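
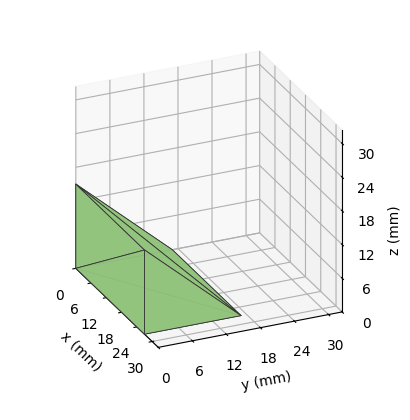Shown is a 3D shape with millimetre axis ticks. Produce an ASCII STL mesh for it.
Reading the render: the shape is a wedge (ramp): 27 × 17 mm base, rising to 15 mm along the y=0 edge and sloping linearly to z=0 at y=17 (dimensions read to the nearest mm from the axis ticks). For the STL, each face is triangulated and given an outward normal.

solid part
  facet normal 0.0000 0.0000 -1.0000
    outer loop
      vertex 27.0 17.0 0.0
      vertex 27.0 0.0 0.0
      vertex 0.0 0.0 0.0
    endloop
  endfacet
  facet normal 0.0000 0.0000 -1.0000
    outer loop
      vertex 0.0 17.0 0.0
      vertex 27.0 17.0 0.0
      vertex 0.0 0.0 0.0
    endloop
  endfacet
  facet normal 0.0000 -1.0000 0.0000
    outer loop
      vertex 0.0 0.0 0.0
      vertex 27.0 0.0 0.0
      vertex 27.0 0.0 15.0
    endloop
  endfacet
  facet normal 0.0000 -1.0000 0.0000
    outer loop
      vertex 0.0 0.0 0.0
      vertex 27.0 0.0 15.0
      vertex 0.0 0.0 15.0
    endloop
  endfacet
  facet normal 0.0000 0.6616 0.7498
    outer loop
      vertex 0.0 0.0 15.0
      vertex 27.0 0.0 15.0
      vertex 27.0 17.0 0.0
    endloop
  endfacet
  facet normal 0.0000 0.6616 0.7498
    outer loop
      vertex 0.0 0.0 15.0
      vertex 27.0 17.0 0.0
      vertex 0.0 17.0 0.0
    endloop
  endfacet
  facet normal -1.0000 0.0000 0.0000
    outer loop
      vertex 0.0 0.0 15.0
      vertex 0.0 17.0 0.0
      vertex 0.0 0.0 0.0
    endloop
  endfacet
  facet normal 1.0000 0.0000 0.0000
    outer loop
      vertex 27.0 0.0 0.0
      vertex 27.0 17.0 0.0
      vertex 27.0 0.0 15.0
    endloop
  endfacet
endsolid part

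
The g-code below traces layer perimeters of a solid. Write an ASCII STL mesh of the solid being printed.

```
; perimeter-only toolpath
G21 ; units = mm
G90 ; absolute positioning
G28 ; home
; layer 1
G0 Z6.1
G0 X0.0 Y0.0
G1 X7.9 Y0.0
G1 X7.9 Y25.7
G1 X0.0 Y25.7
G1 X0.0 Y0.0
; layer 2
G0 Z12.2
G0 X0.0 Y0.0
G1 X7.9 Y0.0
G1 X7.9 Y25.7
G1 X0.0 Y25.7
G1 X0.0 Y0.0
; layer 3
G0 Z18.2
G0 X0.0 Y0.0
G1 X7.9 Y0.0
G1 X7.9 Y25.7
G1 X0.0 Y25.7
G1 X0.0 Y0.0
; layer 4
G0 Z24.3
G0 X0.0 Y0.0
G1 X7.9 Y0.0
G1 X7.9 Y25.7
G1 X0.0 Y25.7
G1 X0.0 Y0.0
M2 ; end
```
solid part
  facet normal 0.0000 0.0000 -1.0000
    outer loop
      vertex 7.9 25.7 0.0
      vertex 7.9 0.0 0.0
      vertex 0.0 0.0 0.0
    endloop
  endfacet
  facet normal 0.0000 0.0000 -1.0000
    outer loop
      vertex 0.0 25.7 0.0
      vertex 7.9 25.7 0.0
      vertex 0.0 0.0 0.0
    endloop
  endfacet
  facet normal 0.0000 0.0000 1.0000
    outer loop
      vertex 0.0 0.0 24.3
      vertex 7.9 0.0 24.3
      vertex 7.9 25.7 24.3
    endloop
  endfacet
  facet normal 0.0000 0.0000 1.0000
    outer loop
      vertex 0.0 0.0 24.3
      vertex 7.9 25.7 24.3
      vertex 0.0 25.7 24.3
    endloop
  endfacet
  facet normal 0.0000 -1.0000 0.0000
    outer loop
      vertex 0.0 0.0 0.0
      vertex 7.9 0.0 0.0
      vertex 7.9 0.0 24.3
    endloop
  endfacet
  facet normal 0.0000 -1.0000 0.0000
    outer loop
      vertex 0.0 0.0 0.0
      vertex 7.9 0.0 24.3
      vertex 0.0 0.0 24.3
    endloop
  endfacet
  facet normal 0.0000 1.0000 0.0000
    outer loop
      vertex 7.9 25.7 24.3
      vertex 7.9 25.7 0.0
      vertex 0.0 25.7 0.0
    endloop
  endfacet
  facet normal 0.0000 1.0000 0.0000
    outer loop
      vertex 0.0 25.7 24.3
      vertex 7.9 25.7 24.3
      vertex 0.0 25.7 0.0
    endloop
  endfacet
  facet normal -1.0000 0.0000 0.0000
    outer loop
      vertex 0.0 25.7 24.3
      vertex 0.0 25.7 0.0
      vertex 0.0 0.0 0.0
    endloop
  endfacet
  facet normal -1.0000 0.0000 0.0000
    outer loop
      vertex 0.0 0.0 24.3
      vertex 0.0 25.7 24.3
      vertex 0.0 0.0 0.0
    endloop
  endfacet
  facet normal 1.0000 0.0000 0.0000
    outer loop
      vertex 7.9 0.0 0.0
      vertex 7.9 25.7 0.0
      vertex 7.9 25.7 24.3
    endloop
  endfacet
  facet normal 1.0000 0.0000 0.0000
    outer loop
      vertex 7.9 0.0 0.0
      vertex 7.9 25.7 24.3
      vertex 7.9 0.0 24.3
    endloop
  endfacet
endsolid part

The G0 Z moves step by Δz≈6.1 mm. Every layer's G1 loop is the same polygon, so the solid is a straight extrusion of it from z=0 to z≈24.3. Closing with flat bottom and top caps and triangulating gives 12 facets — a rectangular box, roughly 7.9 × 25.7 mm footprint and 24.3 mm tall.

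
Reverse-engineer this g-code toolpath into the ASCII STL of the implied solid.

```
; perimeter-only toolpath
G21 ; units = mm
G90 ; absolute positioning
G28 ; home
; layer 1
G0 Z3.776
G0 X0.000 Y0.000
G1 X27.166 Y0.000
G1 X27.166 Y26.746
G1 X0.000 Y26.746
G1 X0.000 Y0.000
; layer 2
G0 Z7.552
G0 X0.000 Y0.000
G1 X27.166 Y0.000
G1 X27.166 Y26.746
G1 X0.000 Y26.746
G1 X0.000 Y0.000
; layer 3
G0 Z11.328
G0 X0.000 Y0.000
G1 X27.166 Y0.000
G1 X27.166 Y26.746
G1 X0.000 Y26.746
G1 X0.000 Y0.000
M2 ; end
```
solid part
  facet normal 0.0000 0.0000 -1.0000
    outer loop
      vertex 27.166 26.746 0.000
      vertex 27.166 0.000 0.000
      vertex 0.000 0.000 0.000
    endloop
  endfacet
  facet normal 0.0000 0.0000 -1.0000
    outer loop
      vertex 0.000 26.746 0.000
      vertex 27.166 26.746 0.000
      vertex 0.000 0.000 0.000
    endloop
  endfacet
  facet normal 0.0000 0.0000 1.0000
    outer loop
      vertex 0.000 0.000 11.328
      vertex 27.166 0.000 11.328
      vertex 27.166 26.746 11.328
    endloop
  endfacet
  facet normal 0.0000 0.0000 1.0000
    outer loop
      vertex 0.000 0.000 11.328
      vertex 27.166 26.746 11.328
      vertex 0.000 26.746 11.328
    endloop
  endfacet
  facet normal 0.0000 -1.0000 0.0000
    outer loop
      vertex 0.000 0.000 0.000
      vertex 27.166 0.000 0.000
      vertex 27.166 0.000 11.328
    endloop
  endfacet
  facet normal 0.0000 -1.0000 0.0000
    outer loop
      vertex 0.000 0.000 0.000
      vertex 27.166 0.000 11.328
      vertex 0.000 0.000 11.328
    endloop
  endfacet
  facet normal 0.0000 1.0000 0.0000
    outer loop
      vertex 27.166 26.746 11.328
      vertex 27.166 26.746 0.000
      vertex 0.000 26.746 0.000
    endloop
  endfacet
  facet normal 0.0000 1.0000 0.0000
    outer loop
      vertex 0.000 26.746 11.328
      vertex 27.166 26.746 11.328
      vertex 0.000 26.746 0.000
    endloop
  endfacet
  facet normal -1.0000 0.0000 0.0000
    outer loop
      vertex 0.000 26.746 11.328
      vertex 0.000 26.746 0.000
      vertex 0.000 0.000 0.000
    endloop
  endfacet
  facet normal -1.0000 0.0000 0.0000
    outer loop
      vertex 0.000 0.000 11.328
      vertex 0.000 26.746 11.328
      vertex 0.000 0.000 0.000
    endloop
  endfacet
  facet normal 1.0000 0.0000 0.0000
    outer loop
      vertex 27.166 0.000 0.000
      vertex 27.166 26.746 0.000
      vertex 27.166 26.746 11.328
    endloop
  endfacet
  facet normal 1.0000 0.0000 0.0000
    outer loop
      vertex 27.166 0.000 0.000
      vertex 27.166 26.746 11.328
      vertex 27.166 0.000 11.328
    endloop
  endfacet
endsolid part

The G0 Z moves step by Δz≈3.776 mm. Every layer's G1 loop is the same polygon, so the solid is a straight extrusion of it from z=0 to z≈11.3. Closing with flat bottom and top caps and triangulating gives 12 facets — a rectangular box, roughly 27.2 × 26.7 mm footprint and 11.3 mm tall.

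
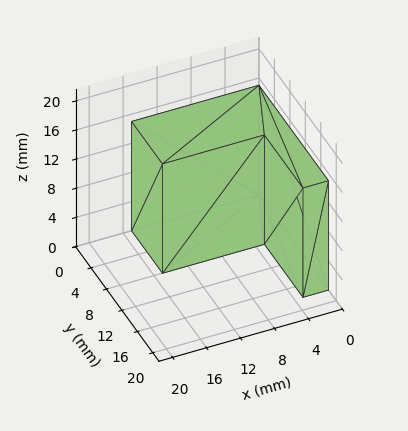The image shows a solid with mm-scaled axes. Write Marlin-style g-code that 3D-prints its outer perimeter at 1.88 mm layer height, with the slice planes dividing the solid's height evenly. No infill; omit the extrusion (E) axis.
Reading the render: the shape is an L-shaped prism: outer 15 × 18 mm, arm thicknesses ≈ 8 mm (horizontal) and 3 mm (vertical), extruded 15 mm in z (dimensions read to the nearest mm from the axis ticks). For the g-code, the solid's height is divided into equal slices at the stated Δz and each level perimeter traced with G1 moves after a G0 lift.

; perimeter-only toolpath
G21 ; units = mm
G90 ; absolute positioning
G28 ; home
; layer 1
G0 Z1.88
G0 X0.00 Y0.00
G1 X15.00 Y0.00
G1 X15.00 Y8.00
G1 X3.00 Y8.00
G1 X3.00 Y18.00
G1 X0.00 Y18.00
G1 X0.00 Y0.00
; layer 2
G0 Z3.75
G0 X0.00 Y0.00
G1 X15.00 Y0.00
G1 X15.00 Y8.00
G1 X3.00 Y8.00
G1 X3.00 Y18.00
G1 X0.00 Y18.00
G1 X0.00 Y0.00
; layer 3
G0 Z5.62
G0 X0.00 Y0.00
G1 X15.00 Y0.00
G1 X15.00 Y8.00
G1 X3.00 Y8.00
G1 X3.00 Y18.00
G1 X0.00 Y18.00
G1 X0.00 Y0.00
; layer 4
G0 Z7.50
G0 X0.00 Y0.00
G1 X15.00 Y0.00
G1 X15.00 Y8.00
G1 X3.00 Y8.00
G1 X3.00 Y18.00
G1 X0.00 Y18.00
G1 X0.00 Y0.00
; layer 5
G0 Z9.38
G0 X0.00 Y0.00
G1 X15.00 Y0.00
G1 X15.00 Y8.00
G1 X3.00 Y8.00
G1 X3.00 Y18.00
G1 X0.00 Y18.00
G1 X0.00 Y0.00
; layer 6
G0 Z11.25
G0 X0.00 Y0.00
G1 X15.00 Y0.00
G1 X15.00 Y8.00
G1 X3.00 Y8.00
G1 X3.00 Y18.00
G1 X0.00 Y18.00
G1 X0.00 Y0.00
; layer 7
G0 Z13.12
G0 X0.00 Y0.00
G1 X15.00 Y0.00
G1 X15.00 Y8.00
G1 X3.00 Y8.00
G1 X3.00 Y18.00
G1 X0.00 Y18.00
G1 X0.00 Y0.00
; layer 8
G0 Z15.00
G0 X0.00 Y0.00
G1 X15.00 Y0.00
G1 X15.00 Y8.00
G1 X3.00 Y8.00
G1 X3.00 Y18.00
G1 X0.00 Y18.00
G1 X0.00 Y0.00
M2 ; end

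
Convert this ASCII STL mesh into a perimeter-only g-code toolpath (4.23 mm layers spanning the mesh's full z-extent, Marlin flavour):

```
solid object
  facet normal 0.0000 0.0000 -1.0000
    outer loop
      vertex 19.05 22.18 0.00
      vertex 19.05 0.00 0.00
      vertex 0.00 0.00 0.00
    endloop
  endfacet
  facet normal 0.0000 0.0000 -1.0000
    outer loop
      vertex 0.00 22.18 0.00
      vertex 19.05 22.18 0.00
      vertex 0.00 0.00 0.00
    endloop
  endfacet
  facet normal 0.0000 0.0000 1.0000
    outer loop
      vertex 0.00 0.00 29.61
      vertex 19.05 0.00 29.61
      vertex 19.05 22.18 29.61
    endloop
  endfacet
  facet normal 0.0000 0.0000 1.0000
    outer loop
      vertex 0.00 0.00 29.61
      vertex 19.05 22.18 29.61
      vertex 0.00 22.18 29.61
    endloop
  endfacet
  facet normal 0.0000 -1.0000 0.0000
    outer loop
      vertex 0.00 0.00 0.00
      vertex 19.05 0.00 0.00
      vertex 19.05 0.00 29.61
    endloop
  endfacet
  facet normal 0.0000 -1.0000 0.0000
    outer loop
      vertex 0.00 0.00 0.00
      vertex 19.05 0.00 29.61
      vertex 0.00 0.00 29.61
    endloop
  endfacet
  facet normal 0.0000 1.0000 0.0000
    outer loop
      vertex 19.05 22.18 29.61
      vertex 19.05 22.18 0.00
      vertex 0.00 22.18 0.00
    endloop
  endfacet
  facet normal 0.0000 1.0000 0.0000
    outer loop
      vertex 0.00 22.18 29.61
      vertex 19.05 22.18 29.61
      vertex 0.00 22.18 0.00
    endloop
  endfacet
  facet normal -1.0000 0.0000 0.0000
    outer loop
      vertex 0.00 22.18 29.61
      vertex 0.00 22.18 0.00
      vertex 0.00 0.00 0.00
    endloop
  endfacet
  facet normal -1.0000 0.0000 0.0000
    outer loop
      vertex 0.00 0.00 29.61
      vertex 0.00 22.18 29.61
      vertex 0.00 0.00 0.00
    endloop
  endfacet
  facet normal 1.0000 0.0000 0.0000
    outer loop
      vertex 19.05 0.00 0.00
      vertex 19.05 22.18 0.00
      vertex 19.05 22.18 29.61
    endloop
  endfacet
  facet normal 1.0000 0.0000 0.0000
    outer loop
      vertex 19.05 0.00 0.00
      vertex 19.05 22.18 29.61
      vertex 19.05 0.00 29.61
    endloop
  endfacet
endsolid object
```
; perimeter-only toolpath
G21 ; units = mm
G90 ; absolute positioning
G28 ; home
; layer 1
G0 Z4.23
G0 X0.00 Y0.00
G1 X19.05 Y0.00
G1 X19.05 Y22.18
G1 X0.00 Y22.18
G1 X0.00 Y0.00
; layer 2
G0 Z8.46
G0 X0.00 Y0.00
G1 X19.05 Y0.00
G1 X19.05 Y22.18
G1 X0.00 Y22.18
G1 X0.00 Y0.00
; layer 3
G0 Z12.69
G0 X0.00 Y0.00
G1 X19.05 Y0.00
G1 X19.05 Y22.18
G1 X0.00 Y22.18
G1 X0.00 Y0.00
; layer 4
G0 Z16.92
G0 X0.00 Y0.00
G1 X19.05 Y0.00
G1 X19.05 Y22.18
G1 X0.00 Y22.18
G1 X0.00 Y0.00
; layer 5
G0 Z21.15
G0 X0.00 Y0.00
G1 X19.05 Y0.00
G1 X19.05 Y22.18
G1 X0.00 Y22.18
G1 X0.00 Y0.00
; layer 6
G0 Z25.38
G0 X0.00 Y0.00
G1 X19.05 Y0.00
G1 X19.05 Y22.18
G1 X0.00 Y22.18
G1 X0.00 Y0.00
; layer 7
G0 Z29.61
G0 X0.00 Y0.00
G1 X19.05 Y0.00
G1 X19.05 Y22.18
G1 X0.00 Y22.18
G1 X0.00 Y0.00
M2 ; end

The solid is a rectangular box, roughly 19.1 × 22.2 mm footprint and 29.6 mm tall. Slicing at Δz = 4.23 mm — 7 equal slices spanning the solid's height, so layer i sits at z = i·h/7 — gives 7 non-empty perimeters. Each is a 4-segment closed polygon; G0 lifts to the layer z and rapids to the start vertex, then G1 traces the edges.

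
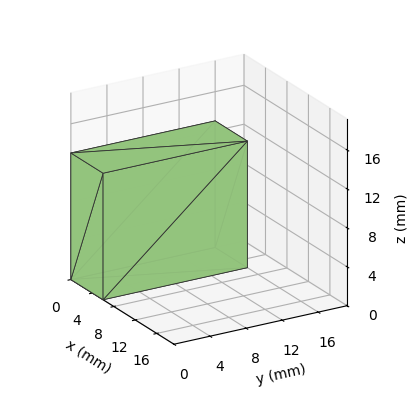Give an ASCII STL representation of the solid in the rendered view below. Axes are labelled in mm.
Reading the render: the shape is a rectangular box, roughly 6 × 16 mm footprint and 13 mm tall (dimensions read to the nearest mm from the axis ticks). For the STL, each face is triangulated and given an outward normal.

solid part
  facet normal 0.0000 0.0000 -1.0000
    outer loop
      vertex 6.0 16.0 0.0
      vertex 6.0 0.0 0.0
      vertex 0.0 0.0 0.0
    endloop
  endfacet
  facet normal 0.0000 0.0000 -1.0000
    outer loop
      vertex 0.0 16.0 0.0
      vertex 6.0 16.0 0.0
      vertex 0.0 0.0 0.0
    endloop
  endfacet
  facet normal 0.0000 0.0000 1.0000
    outer loop
      vertex 0.0 0.0 13.0
      vertex 6.0 0.0 13.0
      vertex 6.0 16.0 13.0
    endloop
  endfacet
  facet normal 0.0000 0.0000 1.0000
    outer loop
      vertex 0.0 0.0 13.0
      vertex 6.0 16.0 13.0
      vertex 0.0 16.0 13.0
    endloop
  endfacet
  facet normal 0.0000 -1.0000 0.0000
    outer loop
      vertex 0.0 0.0 0.0
      vertex 6.0 0.0 0.0
      vertex 6.0 0.0 13.0
    endloop
  endfacet
  facet normal 0.0000 -1.0000 0.0000
    outer loop
      vertex 0.0 0.0 0.0
      vertex 6.0 0.0 13.0
      vertex 0.0 0.0 13.0
    endloop
  endfacet
  facet normal 0.0000 1.0000 0.0000
    outer loop
      vertex 6.0 16.0 13.0
      vertex 6.0 16.0 0.0
      vertex 0.0 16.0 0.0
    endloop
  endfacet
  facet normal 0.0000 1.0000 0.0000
    outer loop
      vertex 0.0 16.0 13.0
      vertex 6.0 16.0 13.0
      vertex 0.0 16.0 0.0
    endloop
  endfacet
  facet normal -1.0000 0.0000 0.0000
    outer loop
      vertex 0.0 16.0 13.0
      vertex 0.0 16.0 0.0
      vertex 0.0 0.0 0.0
    endloop
  endfacet
  facet normal -1.0000 0.0000 0.0000
    outer loop
      vertex 0.0 0.0 13.0
      vertex 0.0 16.0 13.0
      vertex 0.0 0.0 0.0
    endloop
  endfacet
  facet normal 1.0000 0.0000 0.0000
    outer loop
      vertex 6.0 0.0 0.0
      vertex 6.0 16.0 0.0
      vertex 6.0 16.0 13.0
    endloop
  endfacet
  facet normal 1.0000 0.0000 0.0000
    outer loop
      vertex 6.0 0.0 0.0
      vertex 6.0 16.0 13.0
      vertex 6.0 0.0 13.0
    endloop
  endfacet
endsolid part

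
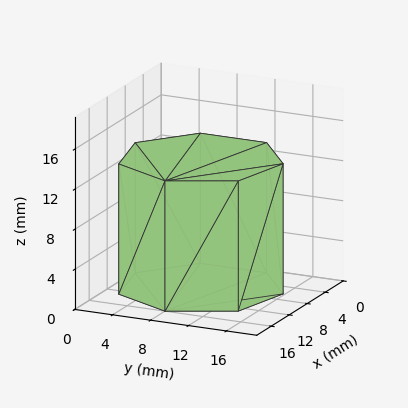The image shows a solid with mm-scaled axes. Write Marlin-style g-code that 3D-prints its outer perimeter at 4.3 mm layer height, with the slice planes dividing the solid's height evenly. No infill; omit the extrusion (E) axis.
Reading the render: the shape is a regular 7-sided prism (a cylinder approximated with 7 flat sides), circumscribed radius ≈ 8 mm, height ≈ 13 mm (dimensions read to the nearest mm from the axis ticks). For the g-code, the solid's height is divided into equal slices at the stated Δz and each level perimeter traced with G1 moves after a G0 lift.

; perimeter-only toolpath
G21 ; units = mm
G90 ; absolute positioning
G28 ; home
; layer 1
G0 Z4.3
G0 X16.0 Y8.0
G1 X13.0 Y14.3
G1 X6.2 Y15.8
G1 X0.8 Y11.5
G1 X0.8 Y4.5
G1 X6.2 Y0.2
G1 X13.0 Y1.7
G1 X16.0 Y8.0
; layer 2
G0 Z8.7
G0 X16.0 Y8.0
G1 X13.0 Y14.3
G1 X6.2 Y15.8
G1 X0.8 Y11.5
G1 X0.8 Y4.5
G1 X6.2 Y0.2
G1 X13.0 Y1.7
G1 X16.0 Y8.0
; layer 3
G0 Z13.0
G0 X16.0 Y8.0
G1 X13.0 Y14.3
G1 X6.2 Y15.8
G1 X0.8 Y11.5
G1 X0.8 Y4.5
G1 X6.2 Y0.2
G1 X13.0 Y1.7
G1 X16.0 Y8.0
M2 ; end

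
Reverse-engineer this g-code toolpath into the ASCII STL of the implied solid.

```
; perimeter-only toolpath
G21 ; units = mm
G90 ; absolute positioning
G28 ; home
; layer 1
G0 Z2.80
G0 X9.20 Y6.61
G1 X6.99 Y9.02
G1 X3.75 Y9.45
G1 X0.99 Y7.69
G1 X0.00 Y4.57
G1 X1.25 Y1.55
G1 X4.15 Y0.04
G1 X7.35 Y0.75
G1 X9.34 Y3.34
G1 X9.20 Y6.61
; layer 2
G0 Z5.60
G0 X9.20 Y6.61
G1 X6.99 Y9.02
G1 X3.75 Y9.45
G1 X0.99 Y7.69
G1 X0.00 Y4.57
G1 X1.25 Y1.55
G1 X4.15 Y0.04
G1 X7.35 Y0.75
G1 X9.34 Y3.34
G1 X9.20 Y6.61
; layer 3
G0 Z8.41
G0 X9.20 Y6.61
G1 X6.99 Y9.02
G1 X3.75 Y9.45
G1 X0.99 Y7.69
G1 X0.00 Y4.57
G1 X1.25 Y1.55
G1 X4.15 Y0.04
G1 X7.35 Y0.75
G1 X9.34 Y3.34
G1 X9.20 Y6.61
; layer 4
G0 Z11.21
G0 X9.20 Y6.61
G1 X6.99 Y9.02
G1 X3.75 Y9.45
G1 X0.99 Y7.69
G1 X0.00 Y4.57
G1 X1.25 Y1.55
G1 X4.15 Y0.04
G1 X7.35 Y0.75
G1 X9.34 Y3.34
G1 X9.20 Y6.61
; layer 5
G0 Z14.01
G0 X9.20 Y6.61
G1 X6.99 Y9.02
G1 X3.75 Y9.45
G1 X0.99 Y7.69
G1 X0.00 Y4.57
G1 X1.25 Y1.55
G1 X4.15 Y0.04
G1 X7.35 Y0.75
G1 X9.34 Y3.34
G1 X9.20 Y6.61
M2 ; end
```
solid part
  facet normal 0.0000 0.0000 -1.0000
    outer loop
      vertex 3.75 9.45 0.00
      vertex 6.99 9.02 0.00
      vertex 9.20 6.61 0.00
    endloop
  endfacet
  facet normal 0.0000 0.0000 -1.0000
    outer loop
      vertex 0.99 7.69 0.00
      vertex 3.75 9.45 0.00
      vertex 9.20 6.61 0.00
    endloop
  endfacet
  facet normal 0.0000 0.0000 -1.0000
    outer loop
      vertex 0.00 4.57 0.00
      vertex 0.99 7.69 0.00
      vertex 9.20 6.61 0.00
    endloop
  endfacet
  facet normal 0.0000 0.0000 -1.0000
    outer loop
      vertex 1.25 1.55 0.00
      vertex 0.00 4.57 0.00
      vertex 9.20 6.61 0.00
    endloop
  endfacet
  facet normal 0.0000 0.0000 -1.0000
    outer loop
      vertex 4.15 0.04 0.00
      vertex 1.25 1.55 0.00
      vertex 9.20 6.61 0.00
    endloop
  endfacet
  facet normal 0.0000 0.0000 -1.0000
    outer loop
      vertex 7.35 0.75 0.00
      vertex 4.15 0.04 0.00
      vertex 9.20 6.61 0.00
    endloop
  endfacet
  facet normal 0.0000 0.0000 -1.0000
    outer loop
      vertex 9.34 3.34 0.00
      vertex 7.35 0.75 0.00
      vertex 9.20 6.61 0.00
    endloop
  endfacet
  facet normal 0.0000 0.0000 1.0000
    outer loop
      vertex 9.20 6.61 14.01
      vertex 6.99 9.02 14.01
      vertex 3.75 9.45 14.01
    endloop
  endfacet
  facet normal 0.0000 0.0000 1.0000
    outer loop
      vertex 9.20 6.61 14.01
      vertex 3.75 9.45 14.01
      vertex 0.99 7.69 14.01
    endloop
  endfacet
  facet normal 0.0000 0.0000 1.0000
    outer loop
      vertex 9.20 6.61 14.01
      vertex 0.99 7.69 14.01
      vertex 0.00 4.57 14.01
    endloop
  endfacet
  facet normal 0.0000 0.0000 1.0000
    outer loop
      vertex 9.20 6.61 14.01
      vertex 0.00 4.57 14.01
      vertex 1.25 1.55 14.01
    endloop
  endfacet
  facet normal 0.0000 0.0000 1.0000
    outer loop
      vertex 9.20 6.61 14.01
      vertex 1.25 1.55 14.01
      vertex 4.15 0.04 14.01
    endloop
  endfacet
  facet normal 0.0000 0.0000 1.0000
    outer loop
      vertex 9.20 6.61 14.01
      vertex 4.15 0.04 14.01
      vertex 7.35 0.75 14.01
    endloop
  endfacet
  facet normal 0.0000 0.0000 1.0000
    outer loop
      vertex 9.20 6.61 14.01
      vertex 7.35 0.75 14.01
      vertex 9.34 3.34 14.01
    endloop
  endfacet
  facet normal 0.7370 0.6759 0.0000
    outer loop
      vertex 9.20 6.61 0.00
      vertex 6.99 9.02 0.00
      vertex 6.99 9.02 14.01
    endloop
  endfacet
  facet normal 0.7370 0.6759 0.0000
    outer loop
      vertex 9.20 6.61 0.00
      vertex 6.99 9.02 14.01
      vertex 9.20 6.61 14.01
    endloop
  endfacet
  facet normal 0.1316 0.9913 0.0000
    outer loop
      vertex 6.99 9.02 0.00
      vertex 3.75 9.45 0.00
      vertex 3.75 9.45 14.01
    endloop
  endfacet
  facet normal 0.1316 0.9913 0.0000
    outer loop
      vertex 6.99 9.02 0.00
      vertex 3.75 9.45 14.01
      vertex 6.99 9.02 14.01
    endloop
  endfacet
  facet normal -0.5377 0.8432 0.0000
    outer loop
      vertex 3.75 9.45 0.00
      vertex 0.99 7.69 0.00
      vertex 0.99 7.69 14.01
    endloop
  endfacet
  facet normal -0.5377 0.8432 0.0000
    outer loop
      vertex 3.75 9.45 0.00
      vertex 0.99 7.69 14.01
      vertex 3.75 9.45 14.01
    endloop
  endfacet
  facet normal -0.9532 0.3024 0.0000
    outer loop
      vertex 0.99 7.69 0.00
      vertex 0.00 4.57 0.00
      vertex 0.00 4.57 14.01
    endloop
  endfacet
  facet normal -0.9532 0.3024 0.0000
    outer loop
      vertex 0.99 7.69 0.00
      vertex 0.00 4.57 14.01
      vertex 0.99 7.69 14.01
    endloop
  endfacet
  facet normal -0.9240 -0.3824 0.0000
    outer loop
      vertex 0.00 4.57 0.00
      vertex 1.25 1.55 0.00
      vertex 1.25 1.55 14.01
    endloop
  endfacet
  facet normal -0.9240 -0.3824 0.0000
    outer loop
      vertex 0.00 4.57 0.00
      vertex 1.25 1.55 14.01
      vertex 0.00 4.57 14.01
    endloop
  endfacet
  facet normal -0.4618 -0.8870 0.0000
    outer loop
      vertex 1.25 1.55 0.00
      vertex 4.15 0.04 0.00
      vertex 4.15 0.04 14.01
    endloop
  endfacet
  facet normal -0.4618 -0.8870 0.0000
    outer loop
      vertex 1.25 1.55 0.00
      vertex 4.15 0.04 14.01
      vertex 1.25 1.55 14.01
    endloop
  endfacet
  facet normal 0.2166 -0.9763 0.0000
    outer loop
      vertex 4.15 0.04 0.00
      vertex 7.35 0.75 0.00
      vertex 7.35 0.75 14.01
    endloop
  endfacet
  facet normal 0.2166 -0.9763 0.0000
    outer loop
      vertex 4.15 0.04 0.00
      vertex 7.35 0.75 14.01
      vertex 4.15 0.04 14.01
    endloop
  endfacet
  facet normal 0.7930 -0.6093 0.0000
    outer loop
      vertex 7.35 0.75 0.00
      vertex 9.34 3.34 0.00
      vertex 9.34 3.34 14.01
    endloop
  endfacet
  facet normal 0.7930 -0.6093 0.0000
    outer loop
      vertex 7.35 0.75 0.00
      vertex 9.34 3.34 14.01
      vertex 7.35 0.75 14.01
    endloop
  endfacet
  facet normal 0.9991 0.0428 0.0000
    outer loop
      vertex 9.34 3.34 0.00
      vertex 9.20 6.61 0.00
      vertex 9.20 6.61 14.01
    endloop
  endfacet
  facet normal 0.9991 0.0428 0.0000
    outer loop
      vertex 9.34 3.34 0.00
      vertex 9.20 6.61 14.01
      vertex 9.34 3.34 14.01
    endloop
  endfacet
endsolid part

The G0 Z moves step by Δz≈2.80 mm. Every layer's G1 loop is the same polygon, so the solid is a straight extrusion of it from z=0 to z≈14. Closing with flat bottom and top caps and triangulating gives 32 facets — a regular 9-sided prism (a cylinder approximated with 9 flat sides), circumscribed radius ≈ 4.78 mm, height ≈ 14 mm.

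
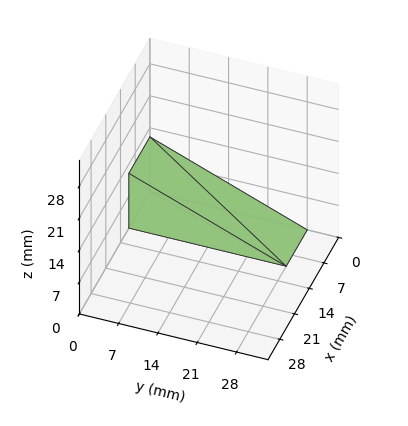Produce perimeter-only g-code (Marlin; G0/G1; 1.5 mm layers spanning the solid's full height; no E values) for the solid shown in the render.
Reading the render: the shape is a wedge (ramp): 10 × 28 mm base, rising to 12 mm along the y=0 edge and sloping linearly to z=0 at y=28 (dimensions read to the nearest mm from the axis ticks). For the g-code, the solid's height is divided into equal slices at the stated Δz and each level perimeter traced with G1 moves after a G0 lift.

; perimeter-only toolpath
G21 ; units = mm
G90 ; absolute positioning
G28 ; home
; layer 1
G0 Z1.5
G0 X0.0 Y0.0
G1 X10.0 Y0.0
G1 X10.0 Y24.5
G1 X0.0 Y24.5
G1 X0.0 Y0.0
; layer 2
G0 Z3.0
G0 X0.0 Y0.0
G1 X10.0 Y0.0
G1 X10.0 Y21.0
G1 X0.0 Y21.0
G1 X0.0 Y0.0
; layer 3
G0 Z4.5
G0 X0.0 Y0.0
G1 X10.0 Y0.0
G1 X10.0 Y17.5
G1 X0.0 Y17.5
G1 X0.0 Y0.0
; layer 4
G0 Z6.0
G0 X0.0 Y0.0
G1 X10.0 Y0.0
G1 X10.0 Y14.0
G1 X0.0 Y14.0
G1 X0.0 Y0.0
; layer 5
G0 Z7.5
G0 X0.0 Y0.0
G1 X10.0 Y0.0
G1 X10.0 Y10.5
G1 X0.0 Y10.5
G1 X0.0 Y0.0
; layer 6
G0 Z9.0
G0 X0.0 Y0.0
G1 X10.0 Y0.0
G1 X10.0 Y7.0
G1 X0.0 Y7.0
G1 X0.0 Y0.0
; layer 7
G0 Z10.5
G0 X0.0 Y0.0
G1 X10.0 Y0.0
G1 X10.0 Y3.5
G1 X0.0 Y3.5
G1 X0.0 Y0.0
M2 ; end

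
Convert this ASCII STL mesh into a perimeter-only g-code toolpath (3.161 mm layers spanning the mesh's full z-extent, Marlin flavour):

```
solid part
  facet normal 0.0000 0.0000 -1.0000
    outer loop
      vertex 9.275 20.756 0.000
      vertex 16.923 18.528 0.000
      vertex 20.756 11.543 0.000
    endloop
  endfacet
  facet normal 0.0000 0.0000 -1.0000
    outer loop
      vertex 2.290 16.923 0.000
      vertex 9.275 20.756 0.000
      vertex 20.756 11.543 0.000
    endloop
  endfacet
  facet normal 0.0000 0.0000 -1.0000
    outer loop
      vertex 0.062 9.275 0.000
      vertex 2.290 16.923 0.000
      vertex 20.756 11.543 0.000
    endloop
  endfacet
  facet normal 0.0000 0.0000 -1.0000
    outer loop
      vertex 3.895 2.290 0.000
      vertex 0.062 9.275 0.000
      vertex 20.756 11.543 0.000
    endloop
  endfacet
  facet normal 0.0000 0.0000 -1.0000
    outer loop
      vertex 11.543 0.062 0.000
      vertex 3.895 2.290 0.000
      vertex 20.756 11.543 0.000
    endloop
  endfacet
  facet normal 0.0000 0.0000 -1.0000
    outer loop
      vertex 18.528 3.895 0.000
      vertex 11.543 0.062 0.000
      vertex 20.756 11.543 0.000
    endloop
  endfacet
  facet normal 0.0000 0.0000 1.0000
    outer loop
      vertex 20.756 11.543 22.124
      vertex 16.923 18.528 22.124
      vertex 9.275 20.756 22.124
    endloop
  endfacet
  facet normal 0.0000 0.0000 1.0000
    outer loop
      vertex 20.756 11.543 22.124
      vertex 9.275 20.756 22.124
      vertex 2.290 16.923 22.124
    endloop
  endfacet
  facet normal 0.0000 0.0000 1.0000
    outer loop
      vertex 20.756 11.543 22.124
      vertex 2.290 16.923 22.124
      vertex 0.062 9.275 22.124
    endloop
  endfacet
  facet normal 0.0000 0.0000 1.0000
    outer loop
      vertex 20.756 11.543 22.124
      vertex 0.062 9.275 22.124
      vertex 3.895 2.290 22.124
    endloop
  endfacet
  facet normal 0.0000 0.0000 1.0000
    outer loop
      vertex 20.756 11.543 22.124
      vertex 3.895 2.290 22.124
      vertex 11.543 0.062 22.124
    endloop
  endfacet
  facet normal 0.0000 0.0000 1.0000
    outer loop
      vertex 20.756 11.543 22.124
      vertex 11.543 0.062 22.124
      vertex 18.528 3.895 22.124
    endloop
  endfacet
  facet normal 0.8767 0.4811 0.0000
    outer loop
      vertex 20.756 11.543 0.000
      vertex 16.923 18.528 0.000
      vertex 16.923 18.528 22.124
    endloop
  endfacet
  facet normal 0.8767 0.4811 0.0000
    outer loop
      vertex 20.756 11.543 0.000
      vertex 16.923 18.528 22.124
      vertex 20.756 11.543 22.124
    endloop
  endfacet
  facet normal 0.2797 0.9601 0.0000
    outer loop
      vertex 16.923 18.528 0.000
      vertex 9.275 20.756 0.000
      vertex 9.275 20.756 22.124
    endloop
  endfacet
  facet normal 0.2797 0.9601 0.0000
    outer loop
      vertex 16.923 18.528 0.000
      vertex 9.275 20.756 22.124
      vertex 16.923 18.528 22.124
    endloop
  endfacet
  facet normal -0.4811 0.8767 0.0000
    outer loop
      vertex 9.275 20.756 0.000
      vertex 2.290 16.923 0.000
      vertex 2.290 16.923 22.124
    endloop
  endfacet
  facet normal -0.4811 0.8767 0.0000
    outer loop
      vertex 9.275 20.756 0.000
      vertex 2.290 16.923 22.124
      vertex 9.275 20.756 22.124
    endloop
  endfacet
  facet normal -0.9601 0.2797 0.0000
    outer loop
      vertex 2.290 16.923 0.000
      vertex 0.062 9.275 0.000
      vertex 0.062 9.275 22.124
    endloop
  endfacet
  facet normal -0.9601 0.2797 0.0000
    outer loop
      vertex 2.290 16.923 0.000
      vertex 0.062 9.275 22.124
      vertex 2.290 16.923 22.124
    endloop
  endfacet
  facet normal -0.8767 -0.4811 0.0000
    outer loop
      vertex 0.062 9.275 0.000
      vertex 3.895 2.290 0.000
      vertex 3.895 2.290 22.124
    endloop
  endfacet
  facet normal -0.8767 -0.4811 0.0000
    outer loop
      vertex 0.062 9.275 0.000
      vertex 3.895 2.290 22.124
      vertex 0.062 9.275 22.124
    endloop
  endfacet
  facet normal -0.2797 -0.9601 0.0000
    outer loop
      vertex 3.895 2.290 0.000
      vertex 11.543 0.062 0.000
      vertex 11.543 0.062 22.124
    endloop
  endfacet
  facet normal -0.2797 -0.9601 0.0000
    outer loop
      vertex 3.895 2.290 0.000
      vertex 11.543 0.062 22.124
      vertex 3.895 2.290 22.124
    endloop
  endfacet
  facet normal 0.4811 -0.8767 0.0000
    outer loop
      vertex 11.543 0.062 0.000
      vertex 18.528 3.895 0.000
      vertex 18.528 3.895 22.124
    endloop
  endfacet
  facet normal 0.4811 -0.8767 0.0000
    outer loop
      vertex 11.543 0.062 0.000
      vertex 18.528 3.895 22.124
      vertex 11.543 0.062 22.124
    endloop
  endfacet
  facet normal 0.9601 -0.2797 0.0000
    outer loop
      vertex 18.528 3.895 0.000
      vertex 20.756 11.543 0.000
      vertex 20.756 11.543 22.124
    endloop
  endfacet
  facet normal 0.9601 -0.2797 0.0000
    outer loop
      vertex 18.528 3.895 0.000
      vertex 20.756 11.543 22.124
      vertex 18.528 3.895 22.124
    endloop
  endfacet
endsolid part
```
; perimeter-only toolpath
G21 ; units = mm
G90 ; absolute positioning
G28 ; home
; layer 1
G0 Z3.161
G0 X20.756 Y11.543
G1 X16.923 Y18.528
G1 X9.275 Y20.756
G1 X2.290 Y16.923
G1 X0.062 Y9.275
G1 X3.895 Y2.290
G1 X11.543 Y0.062
G1 X18.528 Y3.895
G1 X20.756 Y11.543
; layer 2
G0 Z6.321
G0 X20.756 Y11.543
G1 X16.923 Y18.528
G1 X9.275 Y20.756
G1 X2.290 Y16.923
G1 X0.062 Y9.275
G1 X3.895 Y2.290
G1 X11.543 Y0.062
G1 X18.528 Y3.895
G1 X20.756 Y11.543
; layer 3
G0 Z9.482
G0 X20.756 Y11.543
G1 X16.923 Y18.528
G1 X9.275 Y20.756
G1 X2.290 Y16.923
G1 X0.062 Y9.275
G1 X3.895 Y2.290
G1 X11.543 Y0.062
G1 X18.528 Y3.895
G1 X20.756 Y11.543
; layer 4
G0 Z12.642
G0 X20.756 Y11.543
G1 X16.923 Y18.528
G1 X9.275 Y20.756
G1 X2.290 Y16.923
G1 X0.062 Y9.275
G1 X3.895 Y2.290
G1 X11.543 Y0.062
G1 X18.528 Y3.895
G1 X20.756 Y11.543
; layer 5
G0 Z15.803
G0 X20.756 Y11.543
G1 X16.923 Y18.528
G1 X9.275 Y20.756
G1 X2.290 Y16.923
G1 X0.062 Y9.275
G1 X3.895 Y2.290
G1 X11.543 Y0.062
G1 X18.528 Y3.895
G1 X20.756 Y11.543
; layer 6
G0 Z18.963
G0 X20.756 Y11.543
G1 X16.923 Y18.528
G1 X9.275 Y20.756
G1 X2.290 Y16.923
G1 X0.062 Y9.275
G1 X3.895 Y2.290
G1 X11.543 Y0.062
G1 X18.528 Y3.895
G1 X20.756 Y11.543
; layer 7
G0 Z22.124
G0 X20.756 Y11.543
G1 X16.923 Y18.528
G1 X9.275 Y20.756
G1 X2.290 Y16.923
G1 X0.062 Y9.275
G1 X3.895 Y2.290
G1 X11.543 Y0.062
G1 X18.528 Y3.895
G1 X20.756 Y11.543
M2 ; end

The solid is a regular 8-sided prism (a cylinder approximated with 8 flat sides), circumscribed radius ≈ 10.4 mm, height ≈ 22.1 mm. Slicing at Δz = 3.161 mm — 7 equal slices spanning the solid's height, so layer i sits at z = i·h/7 — gives 7 non-empty perimeters. Each is a 8-segment closed polygon; G0 lifts to the layer z and rapids to the start vertex, then G1 traces the edges.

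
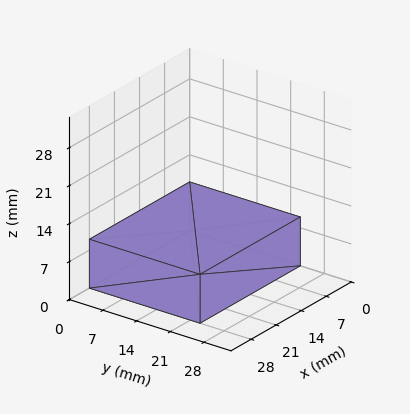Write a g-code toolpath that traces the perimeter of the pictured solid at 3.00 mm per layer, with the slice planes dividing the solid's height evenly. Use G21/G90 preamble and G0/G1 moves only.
Reading the render: the shape is a rectangular box, roughly 28 × 23 mm footprint and 9 mm tall (dimensions read to the nearest mm from the axis ticks). For the g-code, the solid's height is divided into equal slices at the stated Δz and each level perimeter traced with G1 moves after a G0 lift.

; perimeter-only toolpath
G21 ; units = mm
G90 ; absolute positioning
G28 ; home
; layer 1
G0 Z3.00
G0 X0.00 Y0.00
G1 X28.00 Y0.00
G1 X28.00 Y23.00
G1 X0.00 Y23.00
G1 X0.00 Y0.00
; layer 2
G0 Z6.00
G0 X0.00 Y0.00
G1 X28.00 Y0.00
G1 X28.00 Y23.00
G1 X0.00 Y23.00
G1 X0.00 Y0.00
; layer 3
G0 Z9.00
G0 X0.00 Y0.00
G1 X28.00 Y0.00
G1 X28.00 Y23.00
G1 X0.00 Y23.00
G1 X0.00 Y0.00
M2 ; end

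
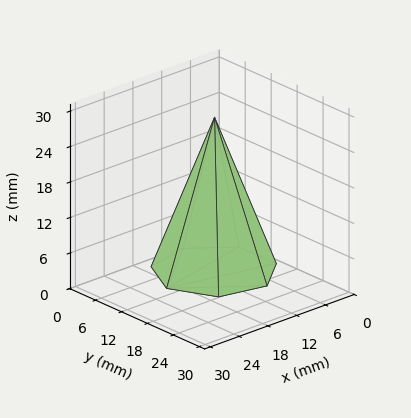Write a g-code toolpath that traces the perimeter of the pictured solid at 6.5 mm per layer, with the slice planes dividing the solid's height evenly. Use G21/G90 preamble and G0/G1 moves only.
Reading the render: the shape is a regular 7-sided pyramid, base circumscribed radius ≈ 10 mm, apex at z ≈ 26 mm (dimensions read to the nearest mm from the axis ticks). For the g-code, the solid's height is divided into equal slices at the stated Δz and each level perimeter traced with G1 moves after a G0 lift.

; perimeter-only toolpath
G21 ; units = mm
G90 ; absolute positioning
G28 ; home
; layer 1
G0 Z6.5
G0 X17.5 Y10.0
G1 X14.6 Y15.9
G1 X8.3 Y17.3
G1 X3.2 Y13.2
G1 X3.2 Y6.8
G1 X8.3 Y2.7
G1 X14.6 Y4.2
G1 X17.5 Y10.0
; layer 2
G0 Z13.0
G0 X15.0 Y10.0
G1 X13.1 Y13.9
G1 X8.9 Y14.8
G1 X5.5 Y12.2
G1 X5.5 Y7.8
G1 X8.9 Y5.2
G1 X13.1 Y6.1
G1 X15.0 Y10.0
; layer 3
G0 Z19.5
G0 X12.5 Y10.0
G1 X11.6 Y11.9
G1 X9.4 Y12.4
G1 X7.8 Y11.1
G1 X7.8 Y8.9
G1 X9.4 Y7.6
G1 X11.6 Y8.1
G1 X12.5 Y10.0
M2 ; end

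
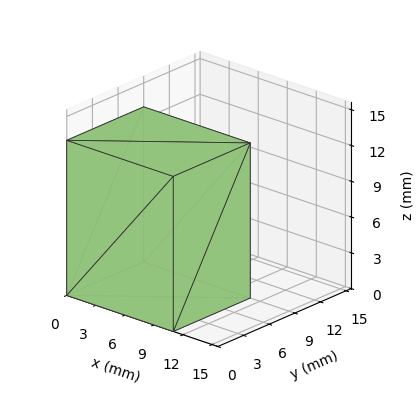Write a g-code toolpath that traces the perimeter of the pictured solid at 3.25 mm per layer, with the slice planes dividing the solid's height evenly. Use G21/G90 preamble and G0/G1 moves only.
Reading the render: the shape is a rectangular box, roughly 11 × 9 mm footprint and 13 mm tall (dimensions read to the nearest mm from the axis ticks). For the g-code, the solid's height is divided into equal slices at the stated Δz and each level perimeter traced with G1 moves after a G0 lift.

; perimeter-only toolpath
G21 ; units = mm
G90 ; absolute positioning
G28 ; home
; layer 1
G0 Z3.25
G0 X0.00 Y0.00
G1 X11.00 Y0.00
G1 X11.00 Y9.00
G1 X0.00 Y9.00
G1 X0.00 Y0.00
; layer 2
G0 Z6.50
G0 X0.00 Y0.00
G1 X11.00 Y0.00
G1 X11.00 Y9.00
G1 X0.00 Y9.00
G1 X0.00 Y0.00
; layer 3
G0 Z9.75
G0 X0.00 Y0.00
G1 X11.00 Y0.00
G1 X11.00 Y9.00
G1 X0.00 Y9.00
G1 X0.00 Y0.00
; layer 4
G0 Z13.00
G0 X0.00 Y0.00
G1 X11.00 Y0.00
G1 X11.00 Y9.00
G1 X0.00 Y9.00
G1 X0.00 Y0.00
M2 ; end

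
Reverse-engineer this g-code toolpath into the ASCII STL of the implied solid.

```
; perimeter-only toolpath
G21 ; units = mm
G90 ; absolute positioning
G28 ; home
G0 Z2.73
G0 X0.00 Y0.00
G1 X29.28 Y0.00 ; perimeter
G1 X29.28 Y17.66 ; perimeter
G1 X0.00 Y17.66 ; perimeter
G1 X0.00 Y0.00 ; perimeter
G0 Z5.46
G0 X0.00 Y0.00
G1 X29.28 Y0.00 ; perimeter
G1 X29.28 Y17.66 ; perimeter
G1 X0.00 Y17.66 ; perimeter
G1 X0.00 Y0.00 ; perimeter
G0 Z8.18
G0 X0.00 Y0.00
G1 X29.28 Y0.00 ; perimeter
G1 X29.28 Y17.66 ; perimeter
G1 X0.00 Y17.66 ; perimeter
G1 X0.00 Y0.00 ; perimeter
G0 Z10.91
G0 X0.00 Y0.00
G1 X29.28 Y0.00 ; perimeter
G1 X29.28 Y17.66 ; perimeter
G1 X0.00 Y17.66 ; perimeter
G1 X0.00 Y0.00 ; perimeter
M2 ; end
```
solid part
  facet normal 0.0000 0.0000 -1.0000
    outer loop
      vertex 29.28 17.66 0.00
      vertex 29.28 0.00 0.00
      vertex 0.00 0.00 0.00
    endloop
  endfacet
  facet normal 0.0000 0.0000 -1.0000
    outer loop
      vertex 0.00 17.66 0.00
      vertex 29.28 17.66 0.00
      vertex 0.00 0.00 0.00
    endloop
  endfacet
  facet normal 0.0000 0.0000 1.0000
    outer loop
      vertex 0.00 0.00 10.91
      vertex 29.28 0.00 10.91
      vertex 29.28 17.66 10.91
    endloop
  endfacet
  facet normal 0.0000 0.0000 1.0000
    outer loop
      vertex 0.00 0.00 10.91
      vertex 29.28 17.66 10.91
      vertex 0.00 17.66 10.91
    endloop
  endfacet
  facet normal 0.0000 -1.0000 0.0000
    outer loop
      vertex 0.00 0.00 0.00
      vertex 29.28 0.00 0.00
      vertex 29.28 0.00 10.91
    endloop
  endfacet
  facet normal 0.0000 -1.0000 0.0000
    outer loop
      vertex 0.00 0.00 0.00
      vertex 29.28 0.00 10.91
      vertex 0.00 0.00 10.91
    endloop
  endfacet
  facet normal 0.0000 1.0000 0.0000
    outer loop
      vertex 29.28 17.66 10.91
      vertex 29.28 17.66 0.00
      vertex 0.00 17.66 0.00
    endloop
  endfacet
  facet normal 0.0000 1.0000 0.0000
    outer loop
      vertex 0.00 17.66 10.91
      vertex 29.28 17.66 10.91
      vertex 0.00 17.66 0.00
    endloop
  endfacet
  facet normal -1.0000 0.0000 0.0000
    outer loop
      vertex 0.00 17.66 10.91
      vertex 0.00 17.66 0.00
      vertex 0.00 0.00 0.00
    endloop
  endfacet
  facet normal -1.0000 0.0000 0.0000
    outer loop
      vertex 0.00 0.00 10.91
      vertex 0.00 17.66 10.91
      vertex 0.00 0.00 0.00
    endloop
  endfacet
  facet normal 1.0000 0.0000 0.0000
    outer loop
      vertex 29.28 0.00 0.00
      vertex 29.28 17.66 0.00
      vertex 29.28 17.66 10.91
    endloop
  endfacet
  facet normal 1.0000 0.0000 0.0000
    outer loop
      vertex 29.28 0.00 0.00
      vertex 29.28 17.66 10.91
      vertex 29.28 0.00 10.91
    endloop
  endfacet
endsolid part

The G0 Z moves step by Δz≈2.73 mm. Every layer's G1 loop is the same polygon, so the solid is a straight extrusion of it from z=0 to z≈10.9. Closing with flat bottom and top caps and triangulating gives 12 facets — a rectangular box, roughly 29.3 × 17.7 mm footprint and 10.9 mm tall.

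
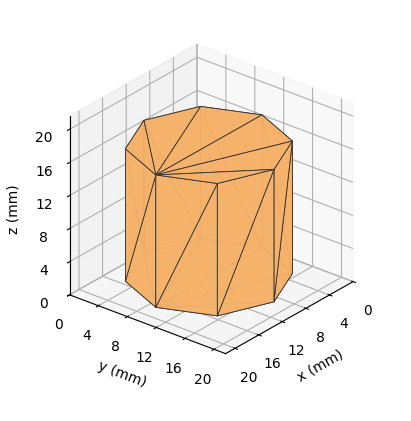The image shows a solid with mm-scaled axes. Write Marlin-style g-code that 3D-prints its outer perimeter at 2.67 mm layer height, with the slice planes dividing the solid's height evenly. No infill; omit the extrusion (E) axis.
Reading the render: the shape is a regular 8-sided prism (a cylinder approximated with 8 flat sides), circumscribed radius ≈ 9 mm, height ≈ 16 mm (dimensions read to the nearest mm from the axis ticks). For the g-code, the solid's height is divided into equal slices at the stated Δz and each level perimeter traced with G1 moves after a G0 lift.

; perimeter-only toolpath
G21 ; units = mm
G90 ; absolute positioning
G28 ; home
; layer 1
G0 Z2.67
G0 X18.00 Y9.00
G1 X15.36 Y15.36
G1 X9.00 Y18.00
G1 X2.64 Y15.36
G1 X0.00 Y9.00
G1 X2.64 Y2.64
G1 X9.00 Y0.00
G1 X15.36 Y2.64
G1 X18.00 Y9.00
; layer 2
G0 Z5.33
G0 X18.00 Y9.00
G1 X15.36 Y15.36
G1 X9.00 Y18.00
G1 X2.64 Y15.36
G1 X0.00 Y9.00
G1 X2.64 Y2.64
G1 X9.00 Y0.00
G1 X15.36 Y2.64
G1 X18.00 Y9.00
; layer 3
G0 Z8.00
G0 X18.00 Y9.00
G1 X15.36 Y15.36
G1 X9.00 Y18.00
G1 X2.64 Y15.36
G1 X0.00 Y9.00
G1 X2.64 Y2.64
G1 X9.00 Y0.00
G1 X15.36 Y2.64
G1 X18.00 Y9.00
; layer 4
G0 Z10.67
G0 X18.00 Y9.00
G1 X15.36 Y15.36
G1 X9.00 Y18.00
G1 X2.64 Y15.36
G1 X0.00 Y9.00
G1 X2.64 Y2.64
G1 X9.00 Y0.00
G1 X15.36 Y2.64
G1 X18.00 Y9.00
; layer 5
G0 Z13.33
G0 X18.00 Y9.00
G1 X15.36 Y15.36
G1 X9.00 Y18.00
G1 X2.64 Y15.36
G1 X0.00 Y9.00
G1 X2.64 Y2.64
G1 X9.00 Y0.00
G1 X15.36 Y2.64
G1 X18.00 Y9.00
; layer 6
G0 Z16.00
G0 X18.00 Y9.00
G1 X15.36 Y15.36
G1 X9.00 Y18.00
G1 X2.64 Y15.36
G1 X0.00 Y9.00
G1 X2.64 Y2.64
G1 X9.00 Y0.00
G1 X15.36 Y2.64
G1 X18.00 Y9.00
M2 ; end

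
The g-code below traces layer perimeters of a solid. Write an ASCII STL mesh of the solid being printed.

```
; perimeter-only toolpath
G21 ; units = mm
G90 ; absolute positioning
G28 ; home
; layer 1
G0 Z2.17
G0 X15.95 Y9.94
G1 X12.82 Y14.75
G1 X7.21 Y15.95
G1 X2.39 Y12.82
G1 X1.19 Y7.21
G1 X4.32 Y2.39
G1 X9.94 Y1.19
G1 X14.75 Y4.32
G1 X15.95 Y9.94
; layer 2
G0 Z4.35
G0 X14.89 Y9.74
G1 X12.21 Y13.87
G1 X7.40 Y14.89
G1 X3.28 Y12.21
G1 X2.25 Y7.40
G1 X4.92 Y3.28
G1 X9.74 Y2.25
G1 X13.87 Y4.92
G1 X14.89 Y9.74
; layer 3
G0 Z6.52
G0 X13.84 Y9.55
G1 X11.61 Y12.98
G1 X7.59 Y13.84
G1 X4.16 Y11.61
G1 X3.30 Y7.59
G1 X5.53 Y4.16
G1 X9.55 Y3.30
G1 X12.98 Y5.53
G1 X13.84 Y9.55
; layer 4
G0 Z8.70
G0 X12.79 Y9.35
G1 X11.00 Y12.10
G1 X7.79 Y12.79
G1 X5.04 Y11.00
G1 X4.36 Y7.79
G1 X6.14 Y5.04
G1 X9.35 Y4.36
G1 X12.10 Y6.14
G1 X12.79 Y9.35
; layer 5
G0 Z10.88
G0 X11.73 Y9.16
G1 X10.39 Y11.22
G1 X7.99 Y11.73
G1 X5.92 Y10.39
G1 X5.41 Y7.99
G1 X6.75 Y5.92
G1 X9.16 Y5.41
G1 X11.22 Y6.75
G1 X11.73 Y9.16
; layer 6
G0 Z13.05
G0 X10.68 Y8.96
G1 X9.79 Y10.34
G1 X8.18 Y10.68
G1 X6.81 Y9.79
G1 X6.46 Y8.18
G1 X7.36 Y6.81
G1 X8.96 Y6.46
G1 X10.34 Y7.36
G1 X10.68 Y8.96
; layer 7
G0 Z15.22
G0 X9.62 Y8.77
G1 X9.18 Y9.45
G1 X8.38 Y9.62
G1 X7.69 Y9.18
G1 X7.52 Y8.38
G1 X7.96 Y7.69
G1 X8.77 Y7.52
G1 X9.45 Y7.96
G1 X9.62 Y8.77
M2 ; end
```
solid part
  facet normal 0.0000 0.0000 -1.0000
    outer loop
      vertex 7.01 17.00 0.00
      vertex 13.43 15.63 0.00
      vertex 17.00 10.13 0.00
    endloop
  endfacet
  facet normal 0.0000 0.0000 -1.0000
    outer loop
      vertex 1.51 13.43 0.00
      vertex 7.01 17.00 0.00
      vertex 17.00 10.13 0.00
    endloop
  endfacet
  facet normal 0.0000 0.0000 -1.0000
    outer loop
      vertex 0.14 7.01 0.00
      vertex 1.51 13.43 0.00
      vertex 17.00 10.13 0.00
    endloop
  endfacet
  facet normal 0.0000 0.0000 -1.0000
    outer loop
      vertex 3.71 1.51 0.00
      vertex 0.14 7.01 0.00
      vertex 17.00 10.13 0.00
    endloop
  endfacet
  facet normal 0.0000 0.0000 -1.0000
    outer loop
      vertex 10.13 0.14 0.00
      vertex 3.71 1.51 0.00
      vertex 17.00 10.13 0.00
    endloop
  endfacet
  facet normal 0.0000 0.0000 -1.0000
    outer loop
      vertex 15.63 3.71 0.00
      vertex 10.13 0.14 0.00
      vertex 17.00 10.13 0.00
    endloop
  endfacet
  facet normal 0.7634 0.4955 0.4143
    outer loop
      vertex 17.00 10.13 0.00
      vertex 13.43 15.63 0.00
      vertex 8.57 8.57 17.40
    endloop
  endfacet
  facet normal 0.1900 0.8901 0.4142
    outer loop
      vertex 13.43 15.63 0.00
      vertex 7.01 17.00 0.00
      vertex 8.57 8.57 17.40
    endloop
  endfacet
  facet normal -0.4955 0.7634 0.4143
    outer loop
      vertex 7.01 17.00 0.00
      vertex 1.51 13.43 0.00
      vertex 8.57 8.57 17.40
    endloop
  endfacet
  facet normal -0.8901 0.1900 0.4142
    outer loop
      vertex 1.51 13.43 0.00
      vertex 0.14 7.01 0.00
      vertex 8.57 8.57 17.40
    endloop
  endfacet
  facet normal -0.7634 -0.4955 0.4143
    outer loop
      vertex 0.14 7.01 0.00
      vertex 3.71 1.51 0.00
      vertex 8.57 8.57 17.40
    endloop
  endfacet
  facet normal -0.1900 -0.8901 0.4142
    outer loop
      vertex 3.71 1.51 0.00
      vertex 10.13 0.14 0.00
      vertex 8.57 8.57 17.40
    endloop
  endfacet
  facet normal 0.4955 -0.7634 0.4143
    outer loop
      vertex 10.13 0.14 0.00
      vertex 15.63 3.71 0.00
      vertex 8.57 8.57 17.40
    endloop
  endfacet
  facet normal 0.8901 -0.1900 0.4142
    outer loop
      vertex 15.63 3.71 0.00
      vertex 17.00 10.13 0.00
      vertex 8.57 8.57 17.40
    endloop
  endfacet
endsolid part

The G0 Z moves step by Δz≈2.17 mm. The G1 loops shrink linearly with z, so the solid tapers from its base footprint up to z≈17.4. Closing with a flat bottom cap and the tapered top and triangulating gives 14 facets — a regular 8-sided pyramid, base circumscribed radius ≈ 8.57 mm, apex at z ≈ 17.4 mm.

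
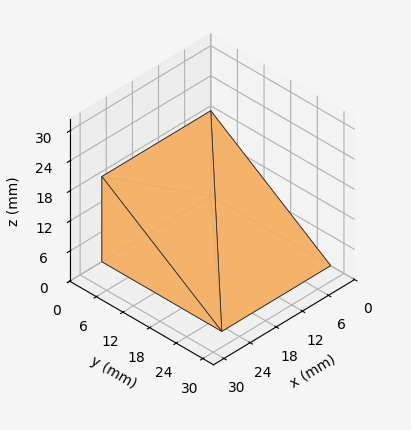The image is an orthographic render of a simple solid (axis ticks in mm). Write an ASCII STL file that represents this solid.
Reading the render: the shape is a wedge (ramp): 25 × 27 mm base, rising to 17 mm along the y=0 edge and sloping linearly to z=0 at y=27 (dimensions read to the nearest mm from the axis ticks). For the STL, each face is triangulated and given an outward normal.

solid part
  facet normal 0.0000 0.0000 -1.0000
    outer loop
      vertex 25.0 27.0 0.0
      vertex 25.0 0.0 0.0
      vertex 0.0 0.0 0.0
    endloop
  endfacet
  facet normal 0.0000 0.0000 -1.0000
    outer loop
      vertex 0.0 27.0 0.0
      vertex 25.0 27.0 0.0
      vertex 0.0 0.0 0.0
    endloop
  endfacet
  facet normal 0.0000 -1.0000 0.0000
    outer loop
      vertex 0.0 0.0 0.0
      vertex 25.0 0.0 0.0
      vertex 25.0 0.0 17.0
    endloop
  endfacet
  facet normal 0.0000 -1.0000 0.0000
    outer loop
      vertex 0.0 0.0 0.0
      vertex 25.0 0.0 17.0
      vertex 0.0 0.0 17.0
    endloop
  endfacet
  facet normal 0.0000 0.5328 0.8462
    outer loop
      vertex 0.0 0.0 17.0
      vertex 25.0 0.0 17.0
      vertex 25.0 27.0 0.0
    endloop
  endfacet
  facet normal 0.0000 0.5328 0.8462
    outer loop
      vertex 0.0 0.0 17.0
      vertex 25.0 27.0 0.0
      vertex 0.0 27.0 0.0
    endloop
  endfacet
  facet normal -1.0000 0.0000 0.0000
    outer loop
      vertex 0.0 0.0 17.0
      vertex 0.0 27.0 0.0
      vertex 0.0 0.0 0.0
    endloop
  endfacet
  facet normal 1.0000 0.0000 0.0000
    outer loop
      vertex 25.0 0.0 0.0
      vertex 25.0 27.0 0.0
      vertex 25.0 0.0 17.0
    endloop
  endfacet
endsolid part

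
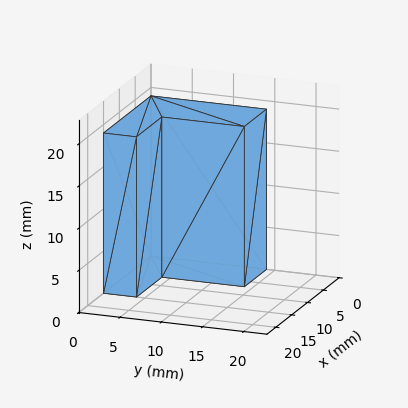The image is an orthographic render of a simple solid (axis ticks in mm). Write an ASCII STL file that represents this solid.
Reading the render: the shape is an L-shaped prism: outer 15 × 14 mm, arm thicknesses ≈ 4 mm (horizontal) and 7 mm (vertical), extruded 19 mm in z (dimensions read to the nearest mm from the axis ticks). For the STL, each face is triangulated and given an outward normal.

solid part
  facet normal 0.0000 0.0000 -1.0000
    outer loop
      vertex 15.000 4.000 0.000
      vertex 15.000 0.000 0.000
      vertex 0.000 0.000 0.000
    endloop
  endfacet
  facet normal 0.0000 0.0000 -1.0000
    outer loop
      vertex 7.000 4.000 0.000
      vertex 15.000 4.000 0.000
      vertex 0.000 0.000 0.000
    endloop
  endfacet
  facet normal 0.0000 0.0000 -1.0000
    outer loop
      vertex 7.000 14.000 0.000
      vertex 7.000 4.000 0.000
      vertex 0.000 0.000 0.000
    endloop
  endfacet
  facet normal 0.0000 0.0000 -1.0000
    outer loop
      vertex 0.000 14.000 0.000
      vertex 7.000 14.000 0.000
      vertex 0.000 0.000 0.000
    endloop
  endfacet
  facet normal 0.0000 0.0000 1.0000
    outer loop
      vertex 0.000 0.000 19.000
      vertex 15.000 0.000 19.000
      vertex 15.000 4.000 19.000
    endloop
  endfacet
  facet normal 0.0000 0.0000 1.0000
    outer loop
      vertex 0.000 0.000 19.000
      vertex 15.000 4.000 19.000
      vertex 7.000 4.000 19.000
    endloop
  endfacet
  facet normal 0.0000 0.0000 1.0000
    outer loop
      vertex 0.000 0.000 19.000
      vertex 7.000 4.000 19.000
      vertex 7.000 14.000 19.000
    endloop
  endfacet
  facet normal 0.0000 0.0000 1.0000
    outer loop
      vertex 0.000 0.000 19.000
      vertex 7.000 14.000 19.000
      vertex 0.000 14.000 19.000
    endloop
  endfacet
  facet normal 0.0000 -1.0000 0.0000
    outer loop
      vertex 0.000 0.000 0.000
      vertex 15.000 0.000 0.000
      vertex 15.000 0.000 19.000
    endloop
  endfacet
  facet normal 0.0000 -1.0000 0.0000
    outer loop
      vertex 0.000 0.000 0.000
      vertex 15.000 0.000 19.000
      vertex 0.000 0.000 19.000
    endloop
  endfacet
  facet normal 1.0000 0.0000 0.0000
    outer loop
      vertex 15.000 0.000 0.000
      vertex 15.000 4.000 0.000
      vertex 15.000 4.000 19.000
    endloop
  endfacet
  facet normal 1.0000 0.0000 0.0000
    outer loop
      vertex 15.000 0.000 0.000
      vertex 15.000 4.000 19.000
      vertex 15.000 0.000 19.000
    endloop
  endfacet
  facet normal 0.0000 1.0000 0.0000
    outer loop
      vertex 15.000 4.000 0.000
      vertex 7.000 4.000 0.000
      vertex 7.000 4.000 19.000
    endloop
  endfacet
  facet normal 0.0000 1.0000 0.0000
    outer loop
      vertex 15.000 4.000 0.000
      vertex 7.000 4.000 19.000
      vertex 15.000 4.000 19.000
    endloop
  endfacet
  facet normal 1.0000 0.0000 0.0000
    outer loop
      vertex 7.000 4.000 0.000
      vertex 7.000 14.000 0.000
      vertex 7.000 14.000 19.000
    endloop
  endfacet
  facet normal 1.0000 0.0000 0.0000
    outer loop
      vertex 7.000 4.000 0.000
      vertex 7.000 14.000 19.000
      vertex 7.000 4.000 19.000
    endloop
  endfacet
  facet normal 0.0000 1.0000 0.0000
    outer loop
      vertex 7.000 14.000 0.000
      vertex 0.000 14.000 0.000
      vertex 0.000 14.000 19.000
    endloop
  endfacet
  facet normal 0.0000 1.0000 0.0000
    outer loop
      vertex 7.000 14.000 0.000
      vertex 0.000 14.000 19.000
      vertex 7.000 14.000 19.000
    endloop
  endfacet
  facet normal -1.0000 0.0000 0.0000
    outer loop
      vertex 0.000 14.000 0.000
      vertex 0.000 0.000 0.000
      vertex 0.000 0.000 19.000
    endloop
  endfacet
  facet normal -1.0000 0.0000 0.0000
    outer loop
      vertex 0.000 14.000 0.000
      vertex 0.000 0.000 19.000
      vertex 0.000 14.000 19.000
    endloop
  endfacet
endsolid part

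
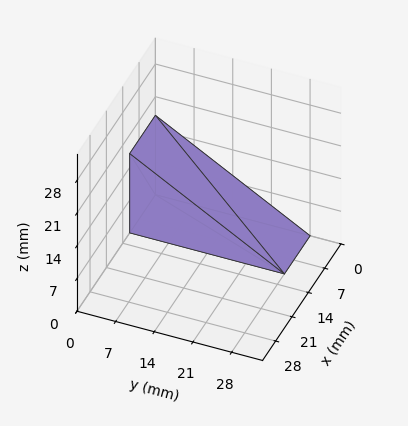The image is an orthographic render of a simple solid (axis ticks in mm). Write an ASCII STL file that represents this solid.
Reading the render: the shape is a wedge (ramp): 11 × 28 mm base, rising to 17 mm along the y=0 edge and sloping linearly to z=0 at y=28 (dimensions read to the nearest mm from the axis ticks). For the STL, each face is triangulated and given an outward normal.

solid part
  facet normal 0.0000 0.0000 -1.0000
    outer loop
      vertex 11.00 28.00 0.00
      vertex 11.00 0.00 0.00
      vertex 0.00 0.00 0.00
    endloop
  endfacet
  facet normal 0.0000 0.0000 -1.0000
    outer loop
      vertex 0.00 28.00 0.00
      vertex 11.00 28.00 0.00
      vertex 0.00 0.00 0.00
    endloop
  endfacet
  facet normal 0.0000 -1.0000 0.0000
    outer loop
      vertex 0.00 0.00 0.00
      vertex 11.00 0.00 0.00
      vertex 11.00 0.00 17.00
    endloop
  endfacet
  facet normal 0.0000 -1.0000 0.0000
    outer loop
      vertex 0.00 0.00 0.00
      vertex 11.00 0.00 17.00
      vertex 0.00 0.00 17.00
    endloop
  endfacet
  facet normal 0.0000 0.5190 0.8548
    outer loop
      vertex 0.00 0.00 17.00
      vertex 11.00 0.00 17.00
      vertex 11.00 28.00 0.00
    endloop
  endfacet
  facet normal 0.0000 0.5190 0.8548
    outer loop
      vertex 0.00 0.00 17.00
      vertex 11.00 28.00 0.00
      vertex 0.00 28.00 0.00
    endloop
  endfacet
  facet normal -1.0000 0.0000 0.0000
    outer loop
      vertex 0.00 0.00 17.00
      vertex 0.00 28.00 0.00
      vertex 0.00 0.00 0.00
    endloop
  endfacet
  facet normal 1.0000 0.0000 0.0000
    outer loop
      vertex 11.00 0.00 0.00
      vertex 11.00 28.00 0.00
      vertex 11.00 0.00 17.00
    endloop
  endfacet
endsolid part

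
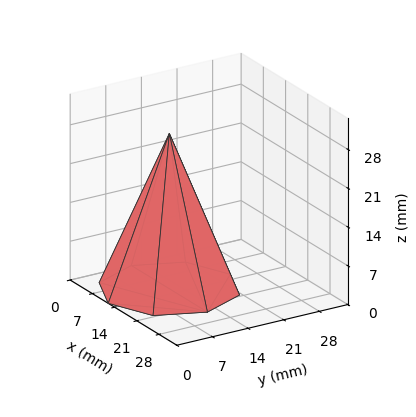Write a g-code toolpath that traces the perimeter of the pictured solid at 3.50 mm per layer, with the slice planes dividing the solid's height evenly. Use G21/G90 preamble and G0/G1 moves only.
Reading the render: the shape is a regular 8-sided pyramid, base circumscribed radius ≈ 12 mm, apex at z ≈ 28 mm (dimensions read to the nearest mm from the axis ticks). For the g-code, the solid's height is divided into equal slices at the stated Δz and each level perimeter traced with G1 moves after a G0 lift.

; perimeter-only toolpath
G21 ; units = mm
G90 ; absolute positioning
G28 ; home
; layer 1
G0 Z3.50
G0 X22.50 Y12.00
G1 X19.43 Y19.43
G1 X12.00 Y22.50
G1 X4.57 Y19.43
G1 X1.50 Y12.00
G1 X4.57 Y4.57
G1 X12.00 Y1.50
G1 X19.43 Y4.57
G1 X22.50 Y12.00
; layer 2
G0 Z7.00
G0 X21.00 Y12.00
G1 X18.37 Y18.37
G1 X12.00 Y21.00
G1 X5.63 Y18.37
G1 X3.00 Y12.00
G1 X5.63 Y5.63
G1 X12.00 Y3.00
G1 X18.37 Y5.63
G1 X21.00 Y12.00
; layer 3
G0 Z10.50
G0 X19.50 Y12.00
G1 X17.31 Y17.31
G1 X12.00 Y19.50
G1 X6.69 Y17.31
G1 X4.50 Y12.00
G1 X6.69 Y6.69
G1 X12.00 Y4.50
G1 X17.31 Y6.69
G1 X19.50 Y12.00
; layer 4
G0 Z14.00
G0 X18.00 Y12.00
G1 X16.24 Y16.24
G1 X12.00 Y18.00
G1 X7.75 Y16.24
G1 X6.00 Y12.00
G1 X7.75 Y7.75
G1 X12.00 Y6.00
G1 X16.24 Y7.75
G1 X18.00 Y12.00
; layer 5
G0 Z17.50
G0 X16.50 Y12.00
G1 X15.18 Y15.18
G1 X12.00 Y16.50
G1 X8.82 Y15.18
G1 X7.50 Y12.00
G1 X8.82 Y8.82
G1 X12.00 Y7.50
G1 X15.18 Y8.82
G1 X16.50 Y12.00
; layer 6
G0 Z21.00
G0 X15.00 Y12.00
G1 X14.12 Y14.12
G1 X12.00 Y15.00
G1 X9.88 Y14.12
G1 X9.00 Y12.00
G1 X9.88 Y9.88
G1 X12.00 Y9.00
G1 X14.12 Y9.88
G1 X15.00 Y12.00
; layer 7
G0 Z24.50
G0 X13.50 Y12.00
G1 X13.06 Y13.06
G1 X12.00 Y13.50
G1 X10.94 Y13.06
G1 X10.50 Y12.00
G1 X10.94 Y10.94
G1 X12.00 Y10.50
G1 X13.06 Y10.94
G1 X13.50 Y12.00
M2 ; end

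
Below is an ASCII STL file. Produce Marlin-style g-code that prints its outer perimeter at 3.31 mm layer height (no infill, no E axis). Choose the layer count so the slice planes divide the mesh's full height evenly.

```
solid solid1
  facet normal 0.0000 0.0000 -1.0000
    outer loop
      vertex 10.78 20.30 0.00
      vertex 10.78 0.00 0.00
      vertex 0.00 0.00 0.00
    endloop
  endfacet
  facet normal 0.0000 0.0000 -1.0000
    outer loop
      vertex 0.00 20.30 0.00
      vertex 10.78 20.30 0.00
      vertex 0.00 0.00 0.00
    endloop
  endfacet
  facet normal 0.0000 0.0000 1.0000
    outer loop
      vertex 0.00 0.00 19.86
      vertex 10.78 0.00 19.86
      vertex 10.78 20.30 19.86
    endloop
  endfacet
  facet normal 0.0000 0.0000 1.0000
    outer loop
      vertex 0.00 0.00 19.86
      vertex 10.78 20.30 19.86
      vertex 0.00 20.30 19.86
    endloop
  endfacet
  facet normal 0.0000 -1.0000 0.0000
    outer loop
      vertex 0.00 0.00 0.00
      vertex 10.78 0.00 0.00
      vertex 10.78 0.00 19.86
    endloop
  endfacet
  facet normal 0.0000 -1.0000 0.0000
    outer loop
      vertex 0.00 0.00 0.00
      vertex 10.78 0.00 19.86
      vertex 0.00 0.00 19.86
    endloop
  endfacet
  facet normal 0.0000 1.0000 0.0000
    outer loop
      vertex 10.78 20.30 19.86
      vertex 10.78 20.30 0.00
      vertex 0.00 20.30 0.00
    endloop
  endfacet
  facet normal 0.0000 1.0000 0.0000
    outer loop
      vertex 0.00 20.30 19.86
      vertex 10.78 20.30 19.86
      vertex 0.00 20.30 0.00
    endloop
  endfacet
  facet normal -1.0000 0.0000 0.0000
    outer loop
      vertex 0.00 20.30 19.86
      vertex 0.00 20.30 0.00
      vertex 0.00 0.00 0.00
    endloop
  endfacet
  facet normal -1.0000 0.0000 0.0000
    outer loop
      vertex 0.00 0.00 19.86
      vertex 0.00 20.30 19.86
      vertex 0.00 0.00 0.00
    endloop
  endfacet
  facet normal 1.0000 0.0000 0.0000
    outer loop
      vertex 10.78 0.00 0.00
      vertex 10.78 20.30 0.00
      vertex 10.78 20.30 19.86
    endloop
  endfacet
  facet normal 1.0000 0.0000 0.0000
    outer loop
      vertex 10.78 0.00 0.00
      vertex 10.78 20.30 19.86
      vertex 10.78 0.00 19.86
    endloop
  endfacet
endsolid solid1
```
; perimeter-only toolpath
G21 ; units = mm
G90 ; absolute positioning
G28 ; home
; layer 1
G0 Z3.31
G0 X0.00 Y0.00
G1 X10.78 Y0.00
G1 X10.78 Y20.30
G1 X0.00 Y20.30
G1 X0.00 Y0.00
; layer 2
G0 Z6.62
G0 X0.00 Y0.00
G1 X10.78 Y0.00
G1 X10.78 Y20.30
G1 X0.00 Y20.30
G1 X0.00 Y0.00
; layer 3
G0 Z9.93
G0 X0.00 Y0.00
G1 X10.78 Y0.00
G1 X10.78 Y20.30
G1 X0.00 Y20.30
G1 X0.00 Y0.00
; layer 4
G0 Z13.24
G0 X0.00 Y0.00
G1 X10.78 Y0.00
G1 X10.78 Y20.30
G1 X0.00 Y20.30
G1 X0.00 Y0.00
; layer 5
G0 Z16.55
G0 X0.00 Y0.00
G1 X10.78 Y0.00
G1 X10.78 Y20.30
G1 X0.00 Y20.30
G1 X0.00 Y0.00
; layer 6
G0 Z19.86
G0 X0.00 Y0.00
G1 X10.78 Y0.00
G1 X10.78 Y20.30
G1 X0.00 Y20.30
G1 X0.00 Y0.00
M2 ; end

The solid is a rectangular box, roughly 10.8 × 20.3 mm footprint and 19.9 mm tall. Slicing at Δz = 3.31 mm — 6 equal slices spanning the solid's height, so layer i sits at z = i·h/6 — gives 6 non-empty perimeters. Each is a 4-segment closed polygon; G0 lifts to the layer z and rapids to the start vertex, then G1 traces the edges.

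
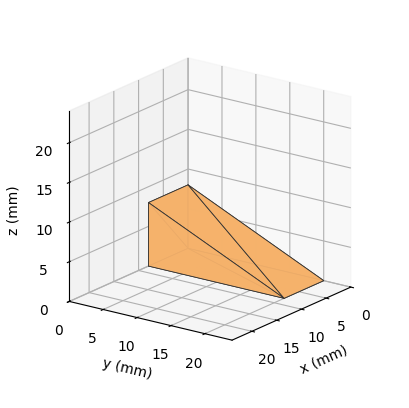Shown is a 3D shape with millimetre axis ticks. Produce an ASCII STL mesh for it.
Reading the render: the shape is a wedge (ramp): 8 × 20 mm base, rising to 8 mm along the y=0 edge and sloping linearly to z=0 at y=20 (dimensions read to the nearest mm from the axis ticks). For the STL, each face is triangulated and given an outward normal.

solid part
  facet normal 0.0000 0.0000 -1.0000
    outer loop
      vertex 8.00 20.00 0.00
      vertex 8.00 0.00 0.00
      vertex 0.00 0.00 0.00
    endloop
  endfacet
  facet normal 0.0000 0.0000 -1.0000
    outer loop
      vertex 0.00 20.00 0.00
      vertex 8.00 20.00 0.00
      vertex 0.00 0.00 0.00
    endloop
  endfacet
  facet normal 0.0000 -1.0000 0.0000
    outer loop
      vertex 0.00 0.00 0.00
      vertex 8.00 0.00 0.00
      vertex 8.00 0.00 8.00
    endloop
  endfacet
  facet normal 0.0000 -1.0000 0.0000
    outer loop
      vertex 0.00 0.00 0.00
      vertex 8.00 0.00 8.00
      vertex 0.00 0.00 8.00
    endloop
  endfacet
  facet normal 0.0000 0.3714 0.9285
    outer loop
      vertex 0.00 0.00 8.00
      vertex 8.00 0.00 8.00
      vertex 8.00 20.00 0.00
    endloop
  endfacet
  facet normal 0.0000 0.3714 0.9285
    outer loop
      vertex 0.00 0.00 8.00
      vertex 8.00 20.00 0.00
      vertex 0.00 20.00 0.00
    endloop
  endfacet
  facet normal -1.0000 0.0000 0.0000
    outer loop
      vertex 0.00 0.00 8.00
      vertex 0.00 20.00 0.00
      vertex 0.00 0.00 0.00
    endloop
  endfacet
  facet normal 1.0000 0.0000 0.0000
    outer loop
      vertex 8.00 0.00 0.00
      vertex 8.00 20.00 0.00
      vertex 8.00 0.00 8.00
    endloop
  endfacet
endsolid part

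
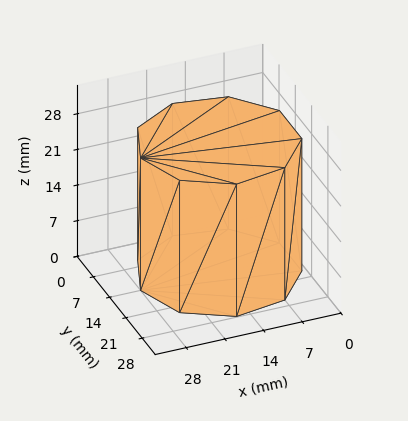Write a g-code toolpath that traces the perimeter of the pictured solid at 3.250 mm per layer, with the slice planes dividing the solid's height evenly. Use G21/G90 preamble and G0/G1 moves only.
Reading the render: the shape is a regular 9-sided prism (a cylinder approximated with 9 flat sides), circumscribed radius ≈ 14 mm, height ≈ 26 mm (dimensions read to the nearest mm from the axis ticks). For the g-code, the solid's height is divided into equal slices at the stated Δz and each level perimeter traced with G1 moves after a G0 lift.

; perimeter-only toolpath
G21 ; units = mm
G90 ; absolute positioning
G28 ; home
; layer 1
G0 Z3.250
G0 X28.000 Y14.000
G1 X24.725 Y22.999
G1 X16.431 Y27.787
G1 X7.000 Y26.124
G1 X0.844 Y18.788
G1 X0.844 Y9.212
G1 X7.000 Y1.876
G1 X16.431 Y0.213
G1 X24.725 Y5.001
G1 X28.000 Y14.000
; layer 2
G0 Z6.500
G0 X28.000 Y14.000
G1 X24.725 Y22.999
G1 X16.431 Y27.787
G1 X7.000 Y26.124
G1 X0.844 Y18.788
G1 X0.844 Y9.212
G1 X7.000 Y1.876
G1 X16.431 Y0.213
G1 X24.725 Y5.001
G1 X28.000 Y14.000
; layer 3
G0 Z9.750
G0 X28.000 Y14.000
G1 X24.725 Y22.999
G1 X16.431 Y27.787
G1 X7.000 Y26.124
G1 X0.844 Y18.788
G1 X0.844 Y9.212
G1 X7.000 Y1.876
G1 X16.431 Y0.213
G1 X24.725 Y5.001
G1 X28.000 Y14.000
; layer 4
G0 Z13.000
G0 X28.000 Y14.000
G1 X24.725 Y22.999
G1 X16.431 Y27.787
G1 X7.000 Y26.124
G1 X0.844 Y18.788
G1 X0.844 Y9.212
G1 X7.000 Y1.876
G1 X16.431 Y0.213
G1 X24.725 Y5.001
G1 X28.000 Y14.000
; layer 5
G0 Z16.250
G0 X28.000 Y14.000
G1 X24.725 Y22.999
G1 X16.431 Y27.787
G1 X7.000 Y26.124
G1 X0.844 Y18.788
G1 X0.844 Y9.212
G1 X7.000 Y1.876
G1 X16.431 Y0.213
G1 X24.725 Y5.001
G1 X28.000 Y14.000
; layer 6
G0 Z19.500
G0 X28.000 Y14.000
G1 X24.725 Y22.999
G1 X16.431 Y27.787
G1 X7.000 Y26.124
G1 X0.844 Y18.788
G1 X0.844 Y9.212
G1 X7.000 Y1.876
G1 X16.431 Y0.213
G1 X24.725 Y5.001
G1 X28.000 Y14.000
; layer 7
G0 Z22.750
G0 X28.000 Y14.000
G1 X24.725 Y22.999
G1 X16.431 Y27.787
G1 X7.000 Y26.124
G1 X0.844 Y18.788
G1 X0.844 Y9.212
G1 X7.000 Y1.876
G1 X16.431 Y0.213
G1 X24.725 Y5.001
G1 X28.000 Y14.000
; layer 8
G0 Z26.000
G0 X28.000 Y14.000
G1 X24.725 Y22.999
G1 X16.431 Y27.787
G1 X7.000 Y26.124
G1 X0.844 Y18.788
G1 X0.844 Y9.212
G1 X7.000 Y1.876
G1 X16.431 Y0.213
G1 X24.725 Y5.001
G1 X28.000 Y14.000
M2 ; end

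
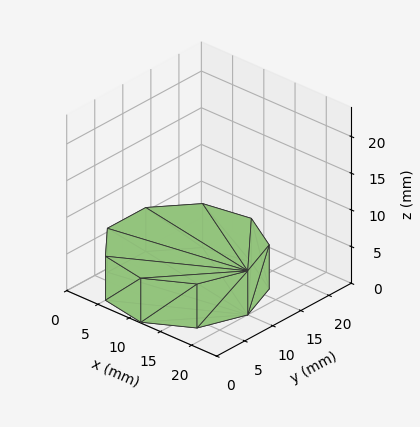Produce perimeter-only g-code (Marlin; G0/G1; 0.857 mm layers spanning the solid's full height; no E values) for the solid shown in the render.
Reading the render: the shape is a regular 9-sided prism (a cylinder approximated with 9 flat sides), circumscribed radius ≈ 10 mm, height ≈ 6 mm (dimensions read to the nearest mm from the axis ticks). For the g-code, the solid's height is divided into equal slices at the stated Δz and each level perimeter traced with G1 moves after a G0 lift.

; perimeter-only toolpath
G21 ; units = mm
G90 ; absolute positioning
G28 ; home
; layer 1
G0 Z0.857
G0 X20.000 Y10.000
G1 X17.660 Y16.428
G1 X11.736 Y19.848
G1 X5.000 Y18.660
G1 X0.603 Y13.420
G1 X0.603 Y6.580
G1 X5.000 Y1.340
G1 X11.736 Y0.152
G1 X17.660 Y3.572
G1 X20.000 Y10.000
; layer 2
G0 Z1.714
G0 X20.000 Y10.000
G1 X17.660 Y16.428
G1 X11.736 Y19.848
G1 X5.000 Y18.660
G1 X0.603 Y13.420
G1 X0.603 Y6.580
G1 X5.000 Y1.340
G1 X11.736 Y0.152
G1 X17.660 Y3.572
G1 X20.000 Y10.000
; layer 3
G0 Z2.571
G0 X20.000 Y10.000
G1 X17.660 Y16.428
G1 X11.736 Y19.848
G1 X5.000 Y18.660
G1 X0.603 Y13.420
G1 X0.603 Y6.580
G1 X5.000 Y1.340
G1 X11.736 Y0.152
G1 X17.660 Y3.572
G1 X20.000 Y10.000
; layer 4
G0 Z3.429
G0 X20.000 Y10.000
G1 X17.660 Y16.428
G1 X11.736 Y19.848
G1 X5.000 Y18.660
G1 X0.603 Y13.420
G1 X0.603 Y6.580
G1 X5.000 Y1.340
G1 X11.736 Y0.152
G1 X17.660 Y3.572
G1 X20.000 Y10.000
; layer 5
G0 Z4.286
G0 X20.000 Y10.000
G1 X17.660 Y16.428
G1 X11.736 Y19.848
G1 X5.000 Y18.660
G1 X0.603 Y13.420
G1 X0.603 Y6.580
G1 X5.000 Y1.340
G1 X11.736 Y0.152
G1 X17.660 Y3.572
G1 X20.000 Y10.000
; layer 6
G0 Z5.143
G0 X20.000 Y10.000
G1 X17.660 Y16.428
G1 X11.736 Y19.848
G1 X5.000 Y18.660
G1 X0.603 Y13.420
G1 X0.603 Y6.580
G1 X5.000 Y1.340
G1 X11.736 Y0.152
G1 X17.660 Y3.572
G1 X20.000 Y10.000
; layer 7
G0 Z6.000
G0 X20.000 Y10.000
G1 X17.660 Y16.428
G1 X11.736 Y19.848
G1 X5.000 Y18.660
G1 X0.603 Y13.420
G1 X0.603 Y6.580
G1 X5.000 Y1.340
G1 X11.736 Y0.152
G1 X17.660 Y3.572
G1 X20.000 Y10.000
M2 ; end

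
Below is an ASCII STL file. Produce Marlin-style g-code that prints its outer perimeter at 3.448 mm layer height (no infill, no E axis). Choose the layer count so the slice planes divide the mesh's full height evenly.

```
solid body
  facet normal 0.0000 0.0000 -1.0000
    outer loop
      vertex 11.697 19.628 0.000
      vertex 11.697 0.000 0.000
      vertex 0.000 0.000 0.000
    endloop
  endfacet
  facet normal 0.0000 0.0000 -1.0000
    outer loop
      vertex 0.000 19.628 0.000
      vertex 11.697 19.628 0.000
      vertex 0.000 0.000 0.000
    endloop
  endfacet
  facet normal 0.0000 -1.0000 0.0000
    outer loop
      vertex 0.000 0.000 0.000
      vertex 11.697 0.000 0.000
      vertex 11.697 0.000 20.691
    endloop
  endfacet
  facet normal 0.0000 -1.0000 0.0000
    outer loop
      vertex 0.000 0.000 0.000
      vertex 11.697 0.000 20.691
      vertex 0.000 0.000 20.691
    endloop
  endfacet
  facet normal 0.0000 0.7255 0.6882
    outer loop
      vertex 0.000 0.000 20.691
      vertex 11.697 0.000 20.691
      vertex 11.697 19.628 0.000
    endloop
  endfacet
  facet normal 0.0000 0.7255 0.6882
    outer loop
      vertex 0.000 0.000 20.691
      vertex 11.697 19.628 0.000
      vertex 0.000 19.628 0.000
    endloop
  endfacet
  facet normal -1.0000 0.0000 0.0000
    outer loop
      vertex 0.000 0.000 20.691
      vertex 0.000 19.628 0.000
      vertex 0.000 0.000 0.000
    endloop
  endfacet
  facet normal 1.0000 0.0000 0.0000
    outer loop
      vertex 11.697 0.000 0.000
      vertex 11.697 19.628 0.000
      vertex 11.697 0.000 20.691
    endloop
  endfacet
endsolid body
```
; perimeter-only toolpath
G21 ; units = mm
G90 ; absolute positioning
G28 ; home
; layer 1
G0 Z3.448
G0 X0.000 Y0.000
G1 X11.697 Y0.000
G1 X11.697 Y16.357
G1 X0.000 Y16.357
G1 X0.000 Y0.000
; layer 2
G0 Z6.897
G0 X0.000 Y0.000
G1 X11.697 Y0.000
G1 X11.697 Y13.085
G1 X0.000 Y13.085
G1 X0.000 Y0.000
; layer 3
G0 Z10.345
G0 X0.000 Y0.000
G1 X11.697 Y0.000
G1 X11.697 Y9.814
G1 X0.000 Y9.814
G1 X0.000 Y0.000
; layer 4
G0 Z13.794
G0 X0.000 Y0.000
G1 X11.697 Y0.000
G1 X11.697 Y6.543
G1 X0.000 Y6.543
G1 X0.000 Y0.000
; layer 5
G0 Z17.242
G0 X0.000 Y0.000
G1 X11.697 Y0.000
G1 X11.697 Y3.271
G1 X0.000 Y3.271
G1 X0.000 Y0.000
M2 ; end

The solid is a wedge (ramp): 11.7 × 19.6 mm base, rising to 20.7 mm along the y=0 edge and sloping linearly to z=0 at y=19.6. Slicing at Δz = 3.448 mm — 6 equal slices spanning the solid's height, so layer i sits at z = i·h/6 — gives 5 non-empty perimeters. Each is a 4-segment closed polygon; G0 lifts to the layer z and rapids to the start vertex, then G1 traces the edges. The cross-section shrinks linearly with z (the slice at the apex is degenerate and omitted).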